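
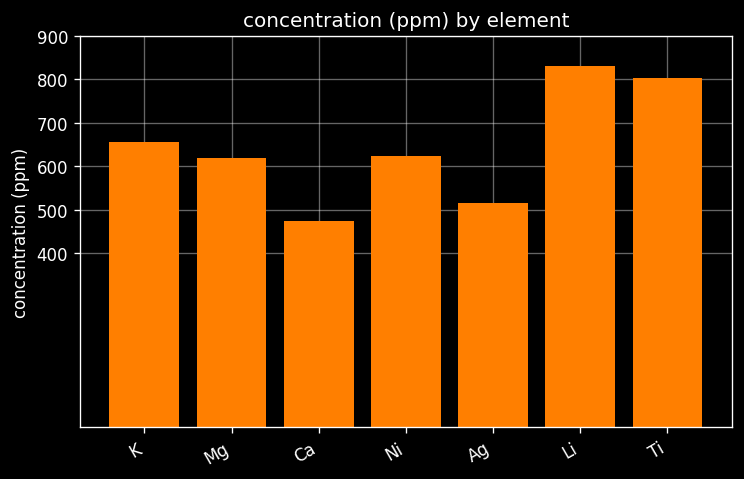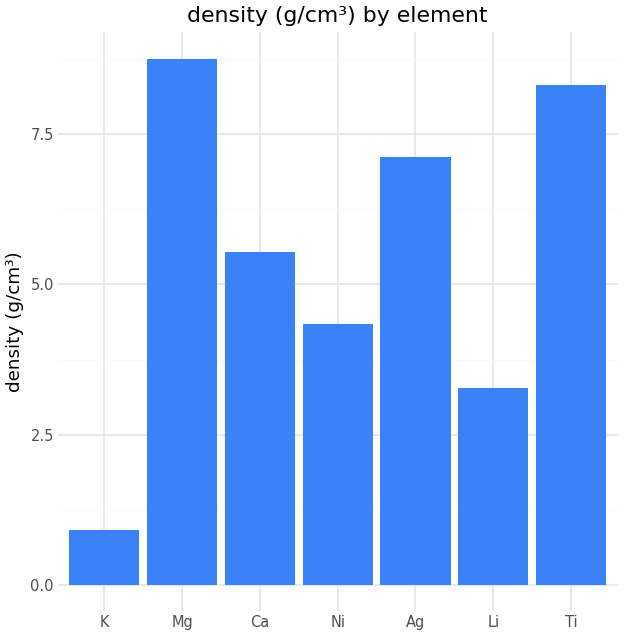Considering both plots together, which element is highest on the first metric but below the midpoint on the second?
Li

Chart 2 median density (g/cm³) ≈ 6; below-median elements: K, Ni, Li. Among those, Li has the highest concentration (ppm) (≈ 800).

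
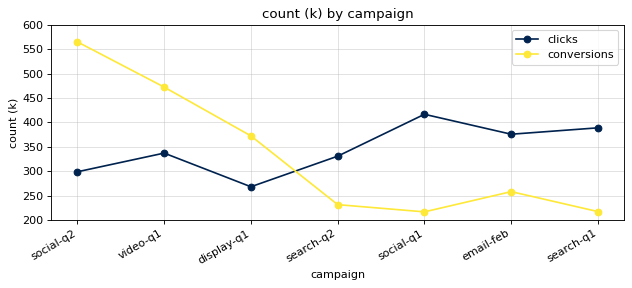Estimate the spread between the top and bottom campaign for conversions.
≈ 350

Max social-q2 ≈ 550, min social-q1 ≈ 200; range ≈ 350.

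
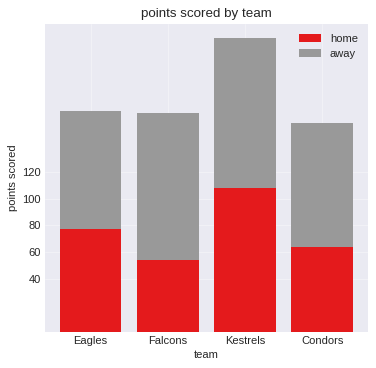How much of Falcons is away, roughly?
away top ≈ 160, bottom ≈ 60; segment ≈ 100.

≈ 100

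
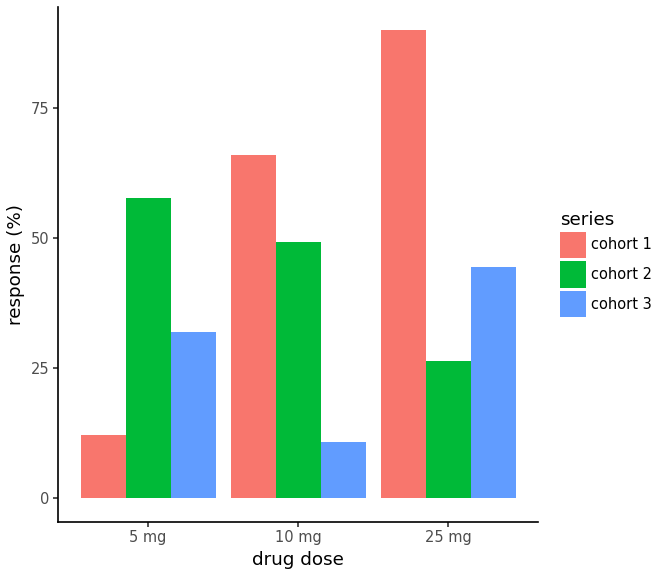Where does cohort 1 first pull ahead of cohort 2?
5 mg: cohort 1 ≈ 10 vs cohort 2 ≈ 60 (not yet); 10 mg: cohort 1 ≈ 70 vs cohort 2 ≈ 50 (first crossover).

10 mg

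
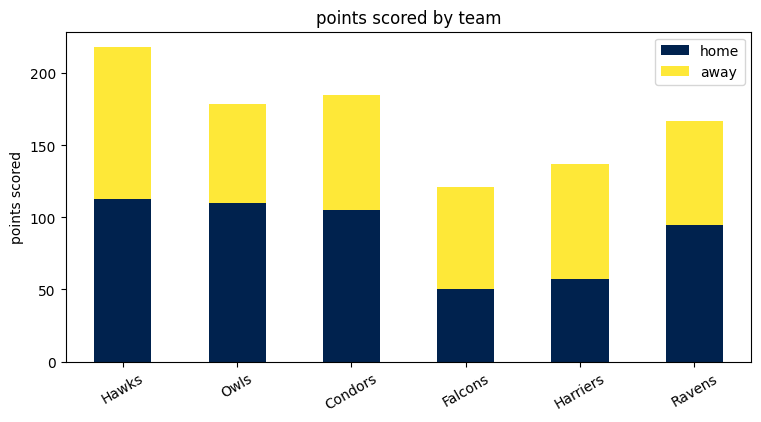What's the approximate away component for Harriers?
≈ 80

away top ≈ 140, bottom ≈ 60; segment ≈ 80.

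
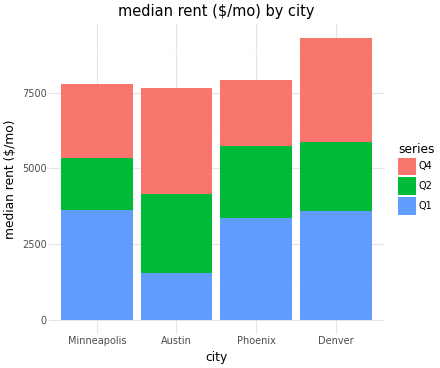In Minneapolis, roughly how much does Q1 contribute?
≈ 4000

Q1 top ≈ 4000, bottom ≈ 0; segment ≈ 4000.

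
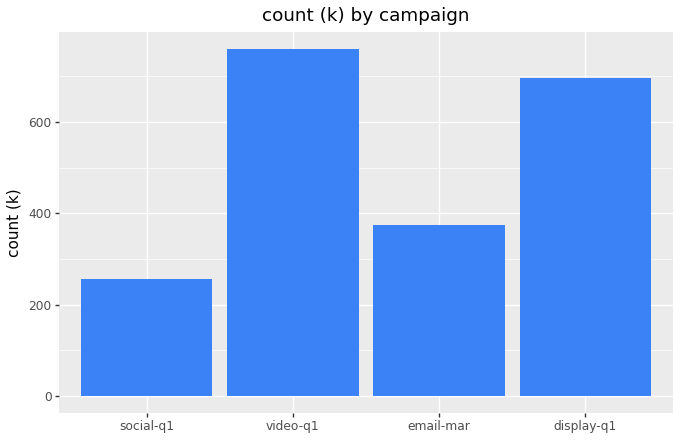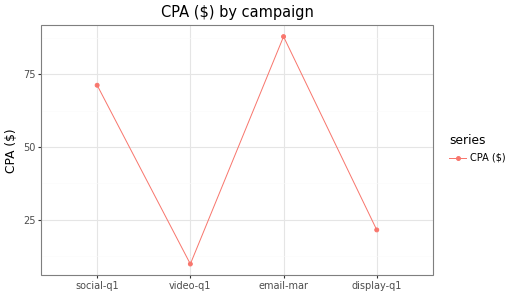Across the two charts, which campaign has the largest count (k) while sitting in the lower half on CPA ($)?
Chart 2 median CPA ($) ≈ 50; below-median campaigns: video-q1, display-q1. Among those, video-q1 has the highest count (k) (≈ 800).

video-q1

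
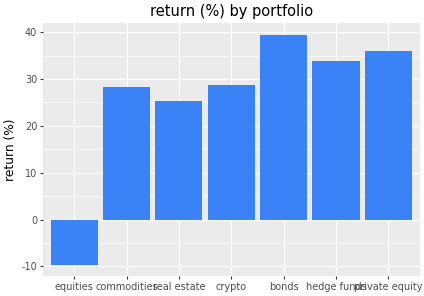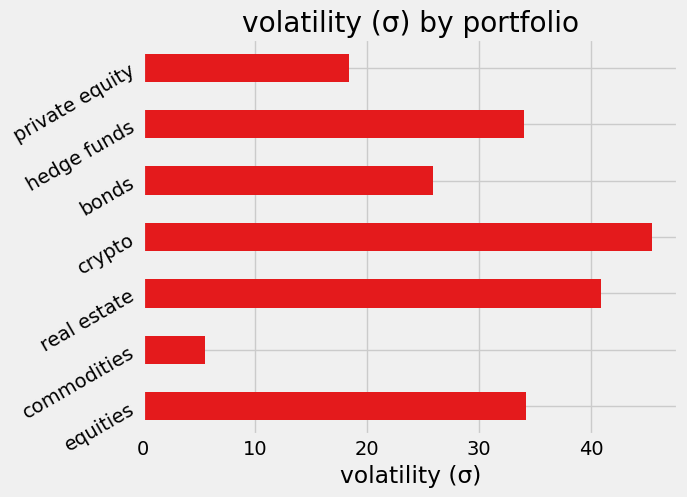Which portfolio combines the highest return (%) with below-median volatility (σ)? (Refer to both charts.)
Chart 2 median volatility (σ) ≈ 35; below-median portfolios: commodities, bonds, private equity. Among those, bonds has the highest return (%) (≈ 40).

bonds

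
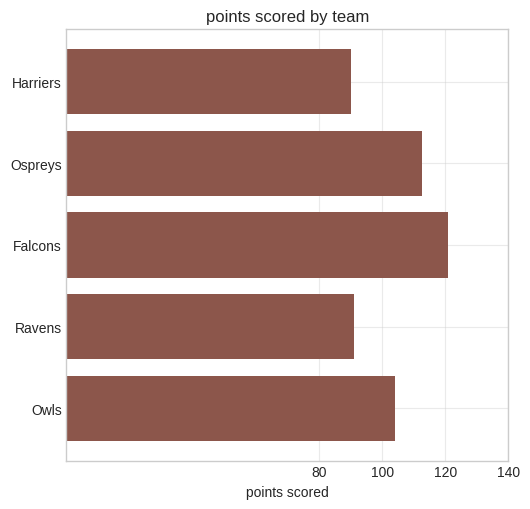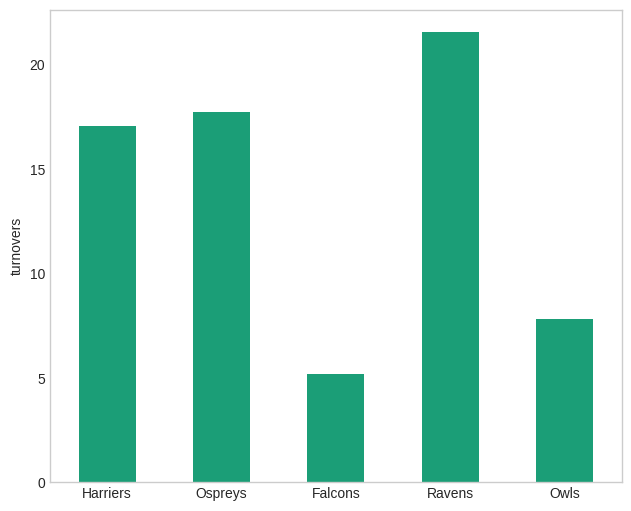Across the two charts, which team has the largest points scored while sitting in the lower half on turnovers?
Falcons

Chart 2 median turnovers ≈ 18; below-median teams: Falcons, Owls. Among those, Falcons has the highest points scored (≈ 120).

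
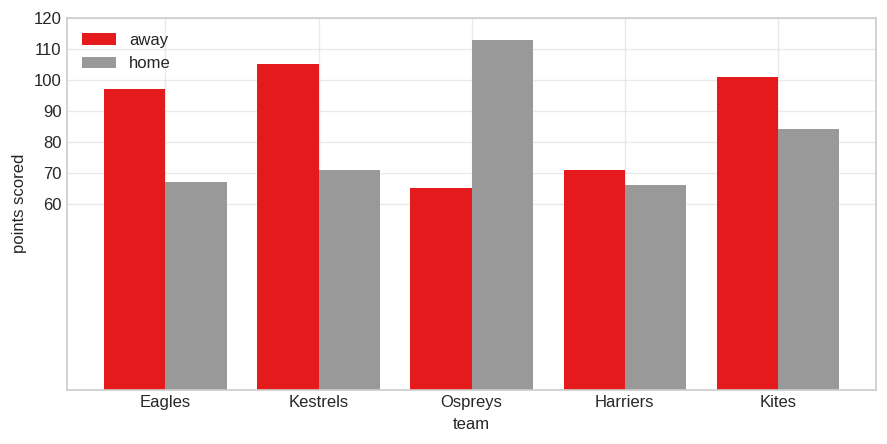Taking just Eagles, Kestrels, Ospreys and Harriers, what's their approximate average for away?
≈ 82

(100 + 100 + 60 + 70) / 4 ≈ 82.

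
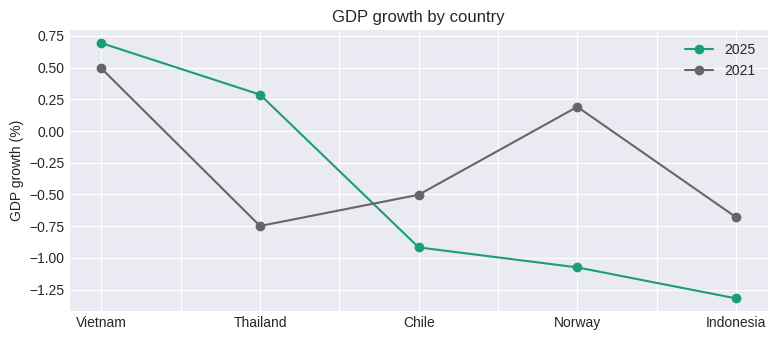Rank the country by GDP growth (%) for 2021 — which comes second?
Norway

Top 3 for 2021: Vietnam ≈ 0.4, Norway ≈ 0.2, Chile ≈ -0.6.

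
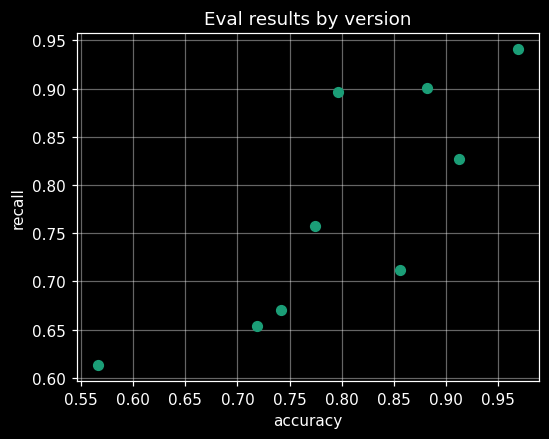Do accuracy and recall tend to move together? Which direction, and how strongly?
positive, strong

Points are positively correlated; strong (|r| ≈ 0.8).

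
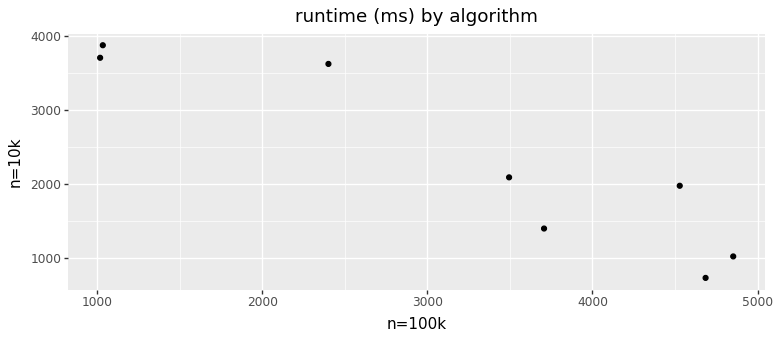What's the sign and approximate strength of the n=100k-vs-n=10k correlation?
Points are negatively correlated; strong (|r| ≈ 0.9).

negative, strong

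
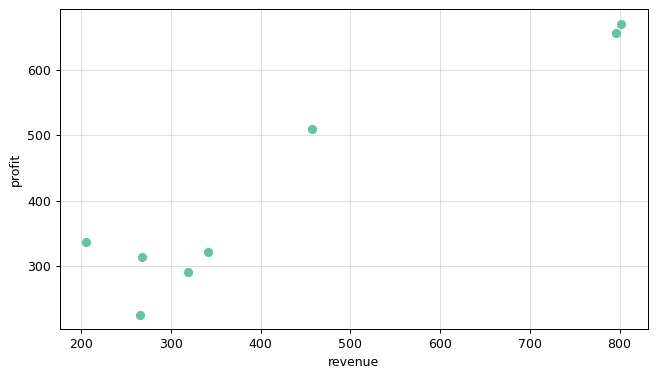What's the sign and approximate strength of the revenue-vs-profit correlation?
positive, strong

Points are positively correlated; strong (|r| ≈ 0.9).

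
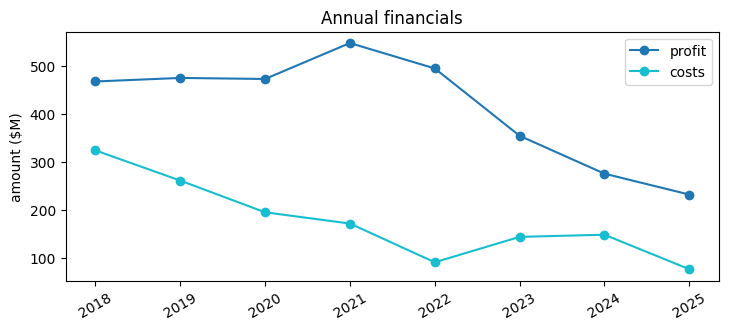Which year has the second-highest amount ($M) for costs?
2019

Top 3 for costs: 2018 ≈ 300, 2019 ≈ 250, 2020 ≈ 200.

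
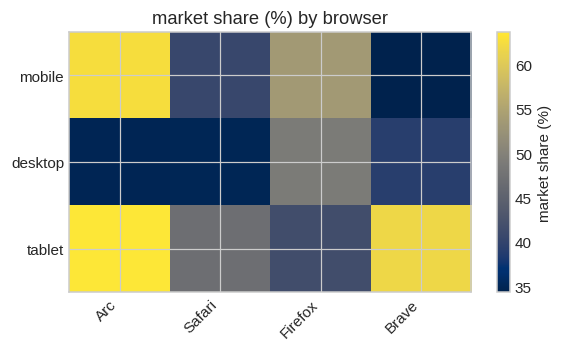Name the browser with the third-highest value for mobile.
Safari

Top 4 for mobile: Arc ≈ 65, Firefox ≈ 55, Safari ≈ 40, Brave ≈ 35.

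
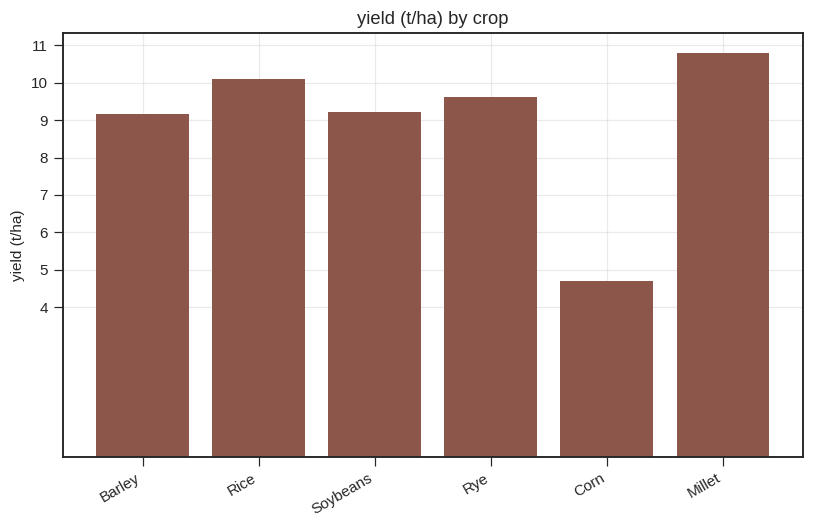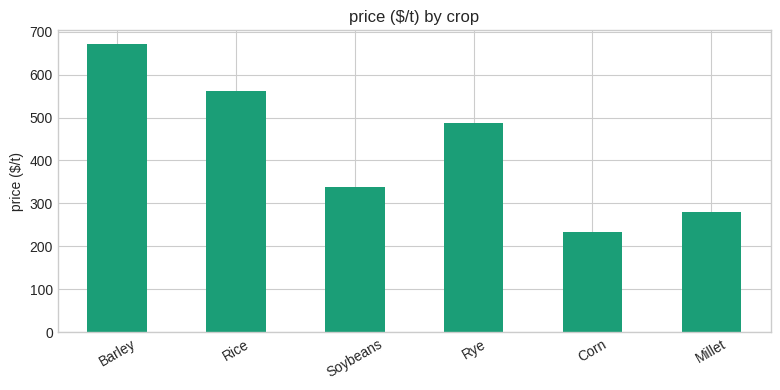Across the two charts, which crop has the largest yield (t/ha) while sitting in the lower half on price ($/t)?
Chart 2 median price ($/t) ≈ 400; below-median crops: Soybeans, Corn, Millet. Among those, Millet has the highest yield (t/ha) (≈ 11).

Millet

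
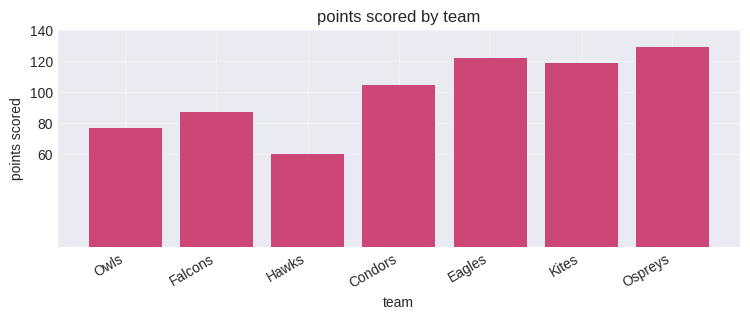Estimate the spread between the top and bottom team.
≈ 60

Max Ospreys ≈ 120, min Hawks ≈ 60; range ≈ 60.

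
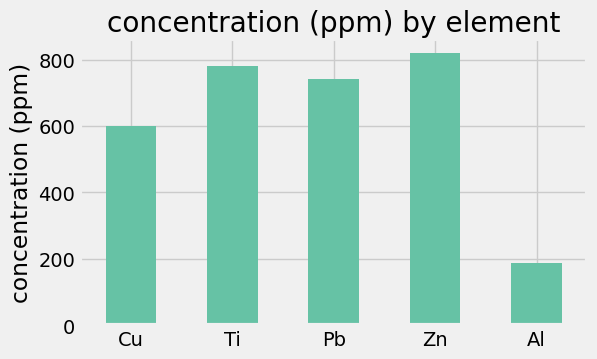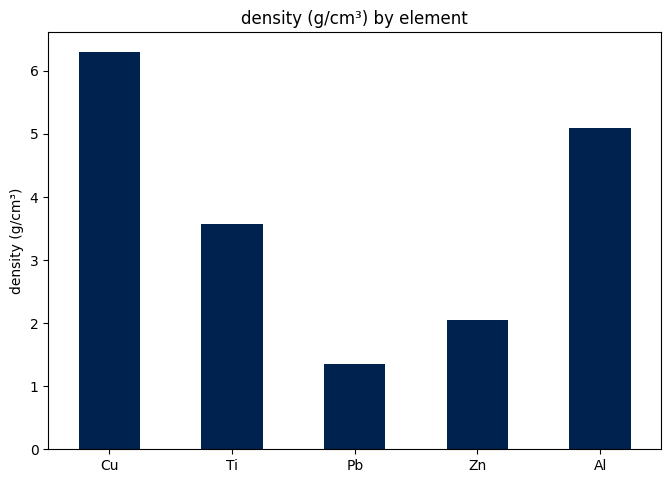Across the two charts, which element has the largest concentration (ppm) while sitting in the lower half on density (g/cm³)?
Chart 2 median density (g/cm³) ≈ 4; below-median elements: Pb, Zn. Among those, Zn has the highest concentration (ppm) (≈ 800).

Zn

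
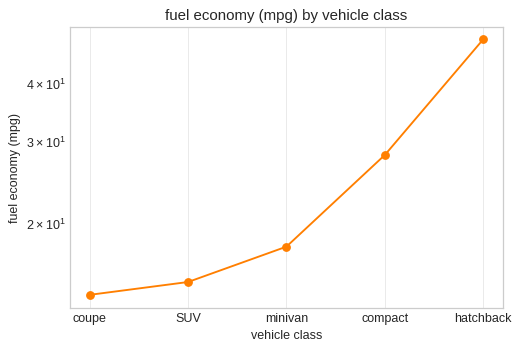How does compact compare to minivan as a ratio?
≈ 1.5×

compact ≈ 30, minivan ≈ 20; 30/20 ≈ 1.5.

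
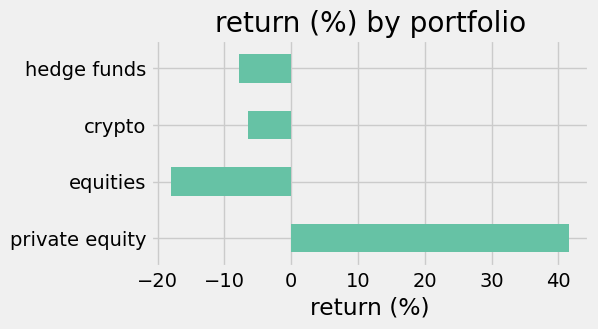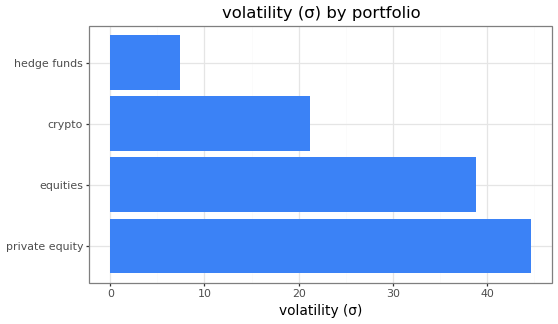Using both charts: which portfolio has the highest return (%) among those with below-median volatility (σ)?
Chart 2 median volatility (σ) ≈ 30; below-median portfolios: crypto, hedge funds. Among those, crypto has the highest return (%) (≈ -5).

crypto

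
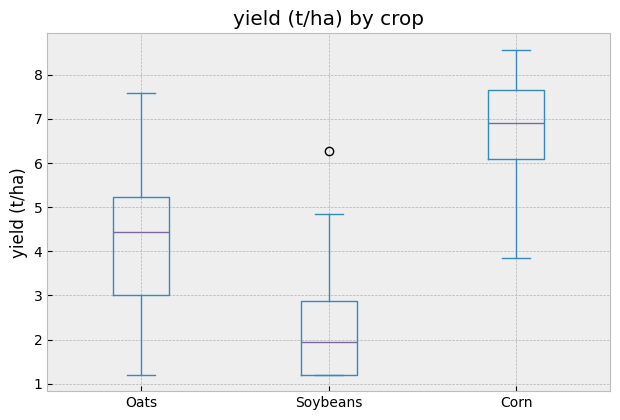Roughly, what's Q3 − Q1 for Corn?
≈ 1.5

Q3 ≈ 7.5, Q1 ≈ 6.0; IQR ≈ 1.5.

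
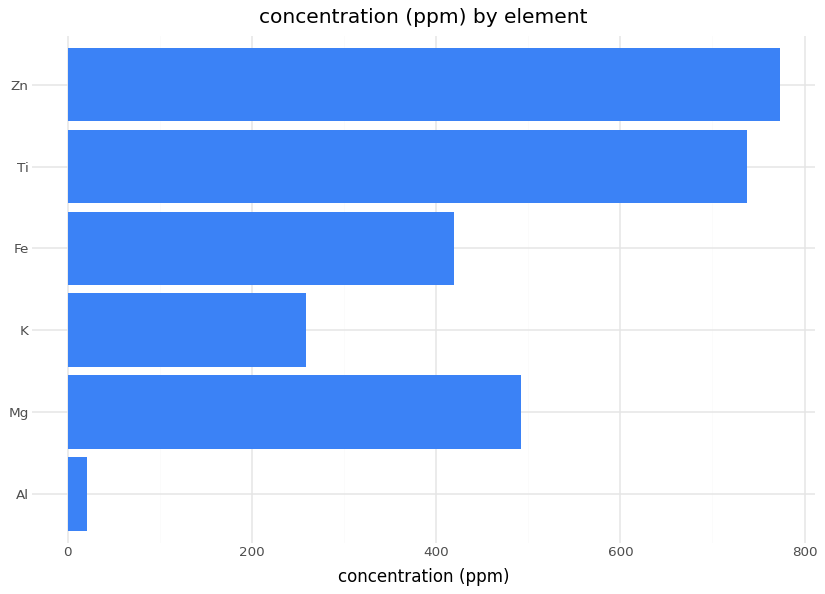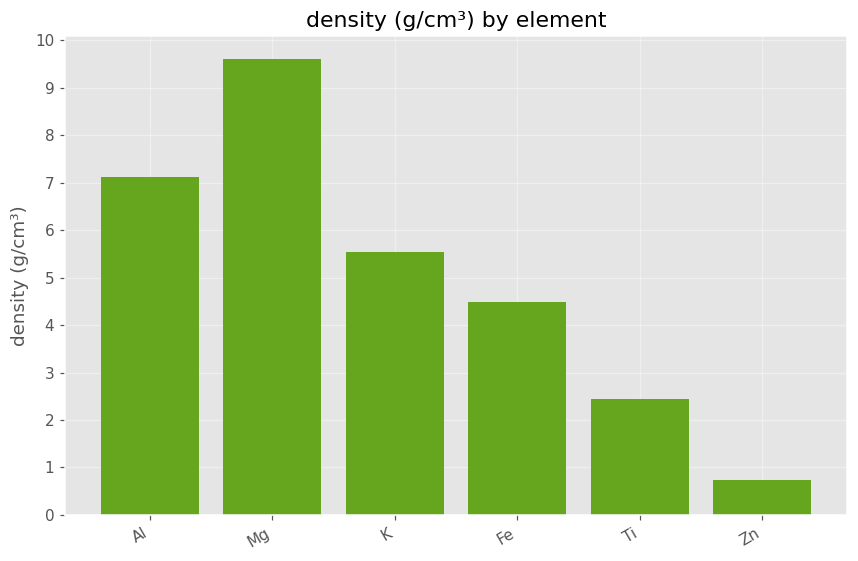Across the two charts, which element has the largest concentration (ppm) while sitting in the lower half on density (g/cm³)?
Zn

Chart 2 median density (g/cm³) ≈ 5; below-median elements: Fe, Ti, Zn. Among those, Zn has the highest concentration (ppm) (≈ 800).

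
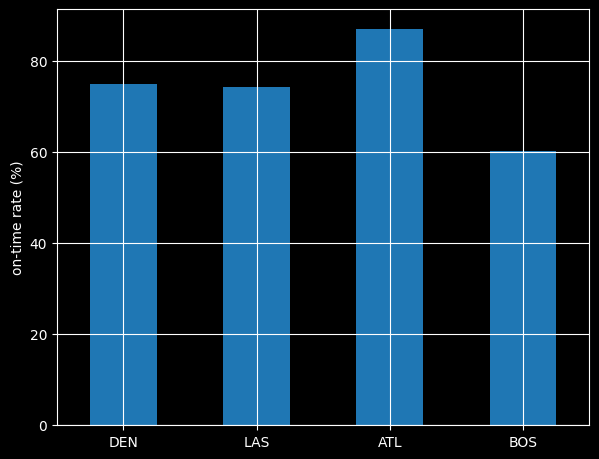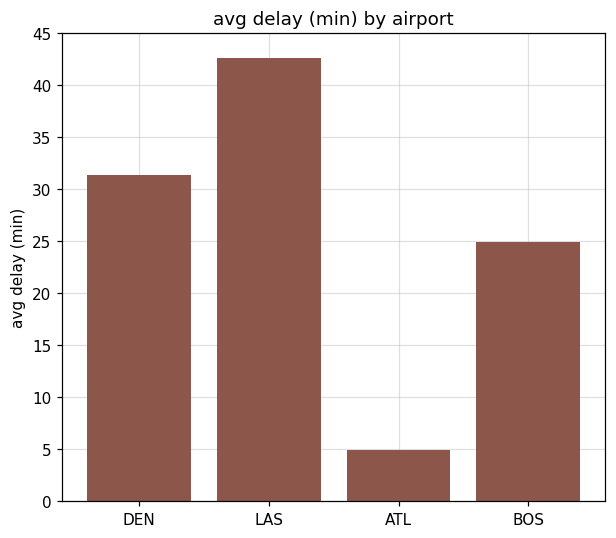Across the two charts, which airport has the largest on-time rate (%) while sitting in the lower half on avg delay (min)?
ATL

Chart 2 median avg delay (min) ≈ 30; below-median airports: ATL, BOS. Among those, ATL has the highest on-time rate (%) (≈ 90).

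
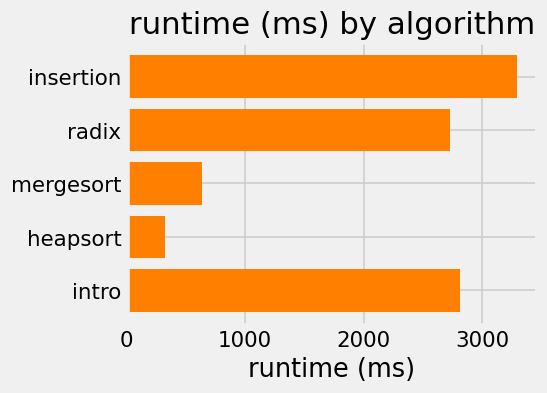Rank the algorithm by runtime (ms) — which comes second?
intro

Top 3: insertion ≈ 3500, intro ≈ 3000, radix ≈ 2500.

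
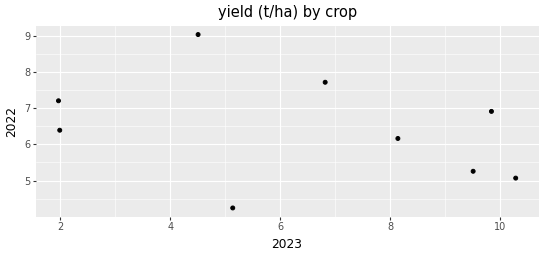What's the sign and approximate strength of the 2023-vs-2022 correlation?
Points are negatively correlated; weak (|r| ≈ 0.3).

negative, weak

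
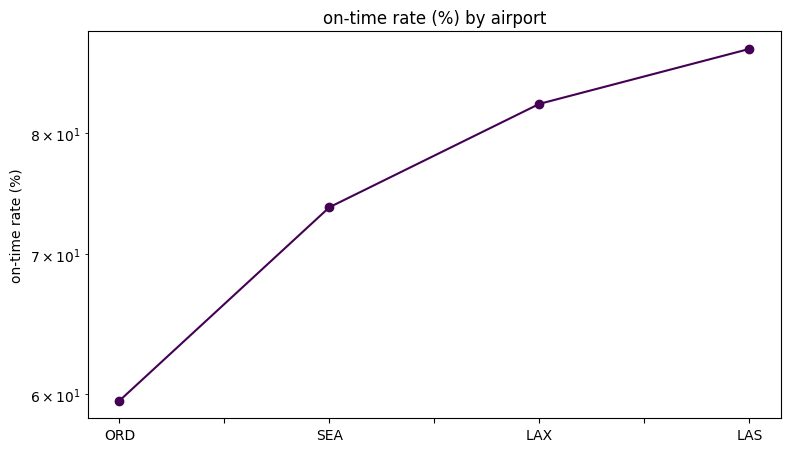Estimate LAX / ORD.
LAX ≈ 85, ORD ≈ 60; 85/60 ≈ 1.42.

≈ 1.42×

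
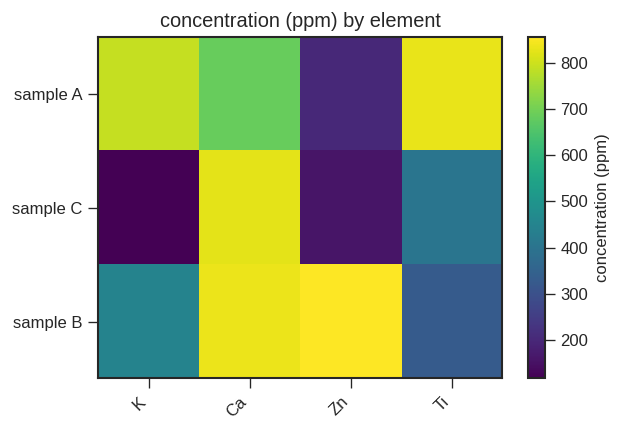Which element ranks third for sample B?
K

Top 4 for sample B: Zn ≈ 900, Ca ≈ 800, K ≈ 400, Ti ≈ 300.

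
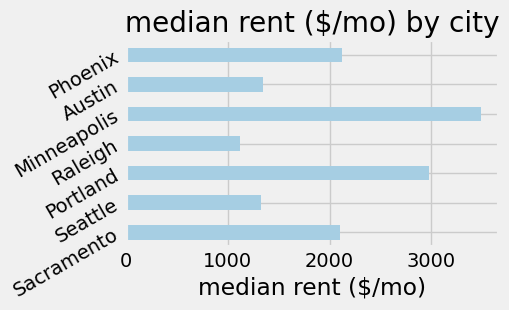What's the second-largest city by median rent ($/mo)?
Top 3: Minneapolis ≈ 3500, Portland ≈ 3000, Phoenix ≈ 2000.

Portland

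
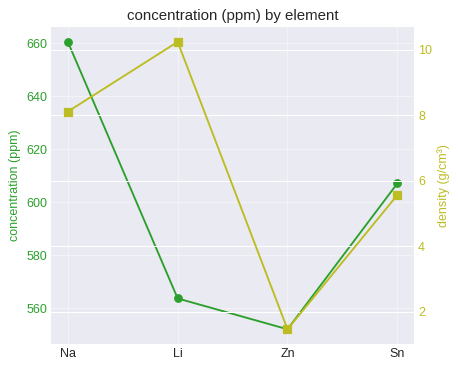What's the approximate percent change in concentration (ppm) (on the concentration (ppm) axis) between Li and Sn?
≈ +8.9%

Li ≈ 560, Sn ≈ 610; (610 − 560) / 560 ≈ +8.9%.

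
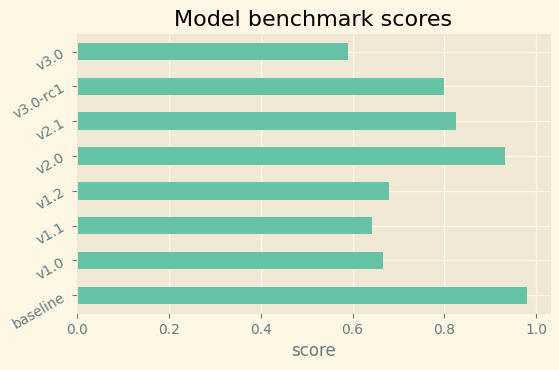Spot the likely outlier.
baseline

baseline ≈ 1.0; the rest sit between ≈ 0.6 and ≈ 0.9.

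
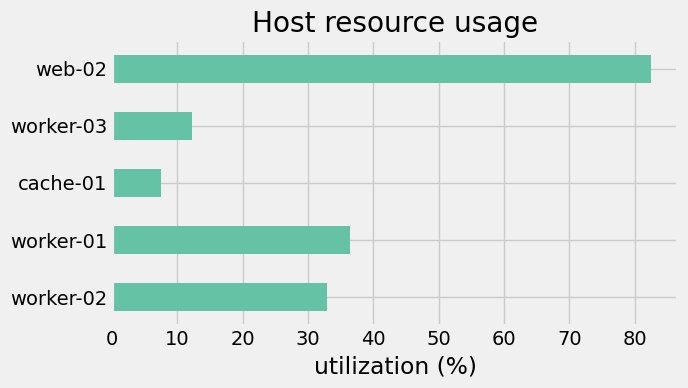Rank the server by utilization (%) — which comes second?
Top 3: web-02 ≈ 80, worker-01 ≈ 40, worker-02 ≈ 30.

worker-01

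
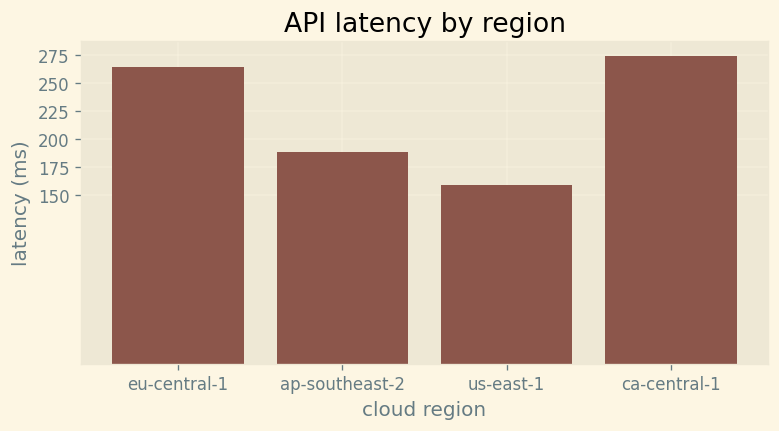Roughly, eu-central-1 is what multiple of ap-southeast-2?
≈ 1.38×

eu-central-1 ≈ 275, ap-southeast-2 ≈ 200; 275/200 ≈ 1.38.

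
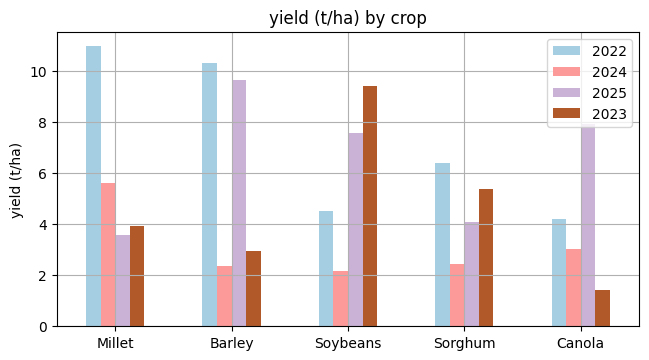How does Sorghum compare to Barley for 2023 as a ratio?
Sorghum ≈ 5, Barley ≈ 3; 5/3 ≈ 1.67.

≈ 1.67×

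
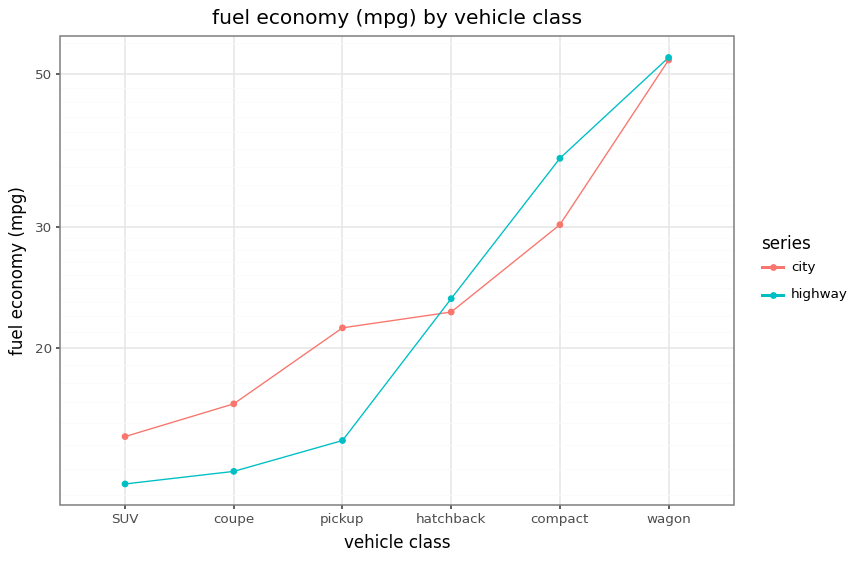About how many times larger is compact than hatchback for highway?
compact ≈ 40, hatchback ≈ 25; 40/25 ≈ 1.6.

≈ 1.6×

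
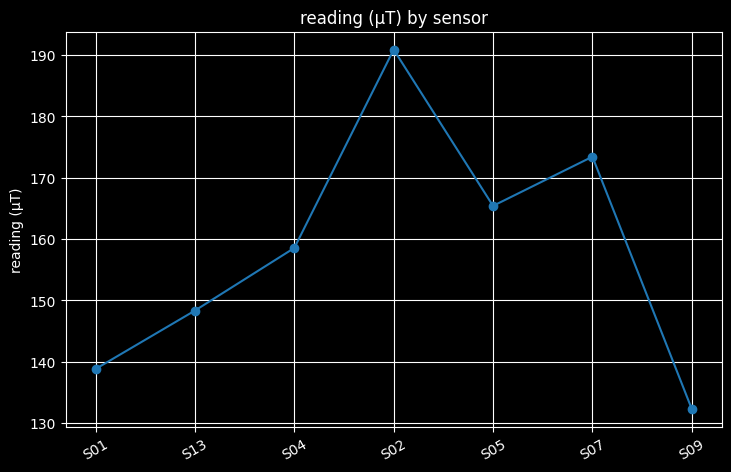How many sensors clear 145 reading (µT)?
Above 145: S13, S04, S02, S05, S07.

5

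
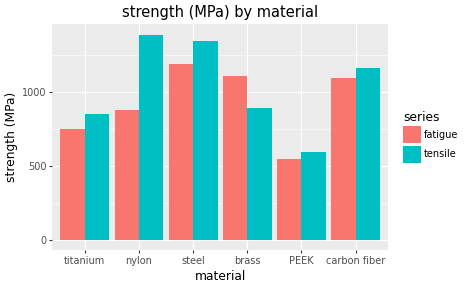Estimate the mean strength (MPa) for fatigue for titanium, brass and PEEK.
≈ 867

(800 + 1200 + 600) / 3 ≈ 867.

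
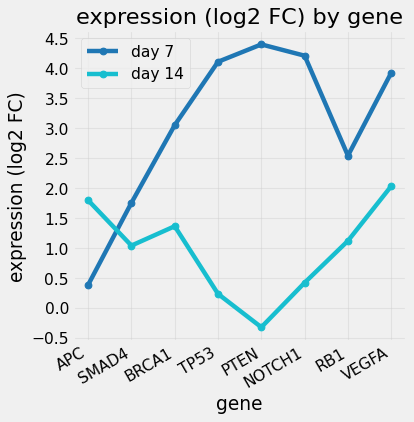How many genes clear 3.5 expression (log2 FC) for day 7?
4

Above 3.5: TP53, PTEN, NOTCH1, VEGFA.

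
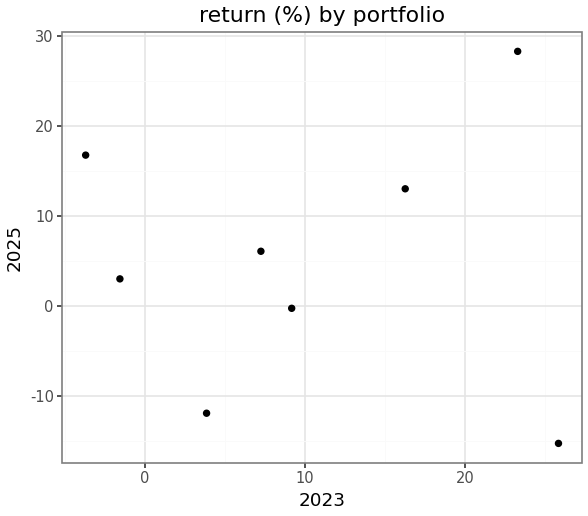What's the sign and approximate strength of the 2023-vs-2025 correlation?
Points are roughly uncorrelated; weak (|r| ≈ 0.0).

no clear correlation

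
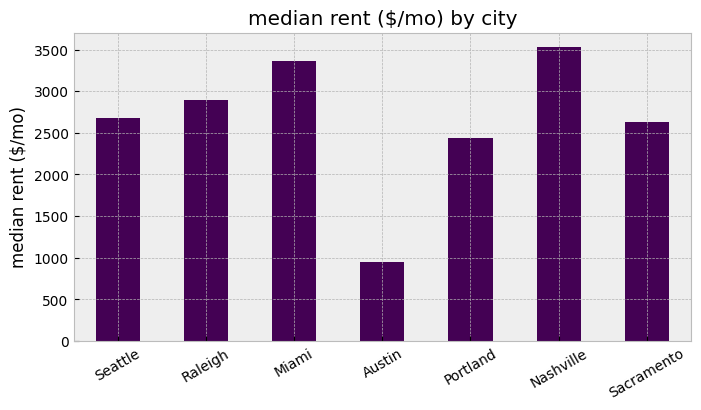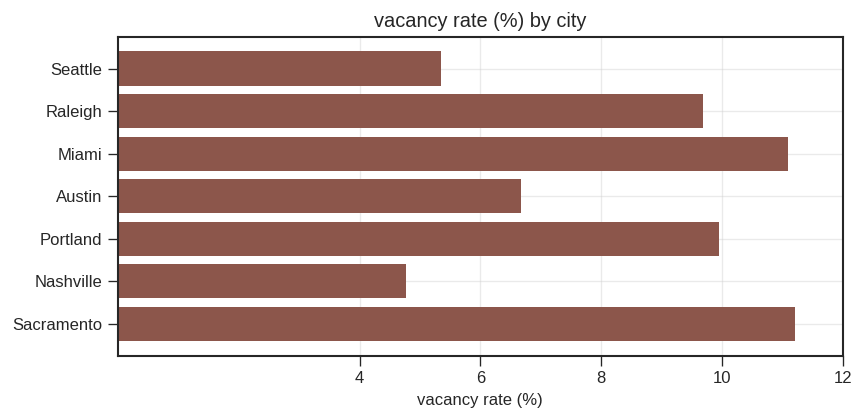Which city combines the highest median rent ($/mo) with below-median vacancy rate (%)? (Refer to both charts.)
Chart 2 median vacancy rate (%) ≈ 10; below-median cities: Seattle, Austin, Nashville. Among those, Nashville has the highest median rent ($/mo) (≈ 3500).

Nashville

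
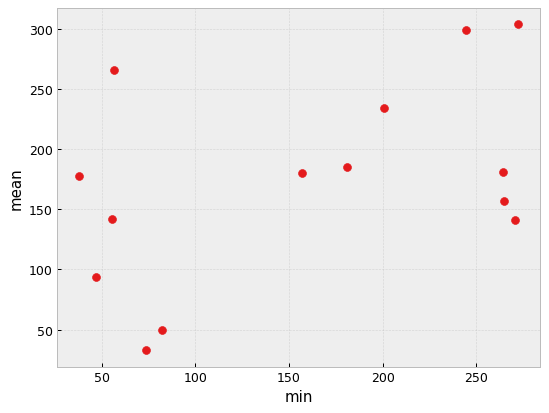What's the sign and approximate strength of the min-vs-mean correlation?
positive, moderate

Points are positively correlated; moderate (|r| ≈ 0.5).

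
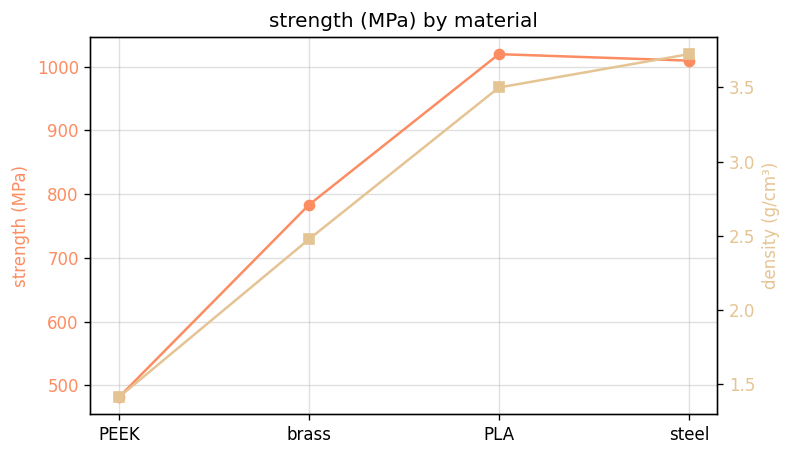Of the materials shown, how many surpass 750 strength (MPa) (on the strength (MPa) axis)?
3

Above 750: brass, PLA, steel.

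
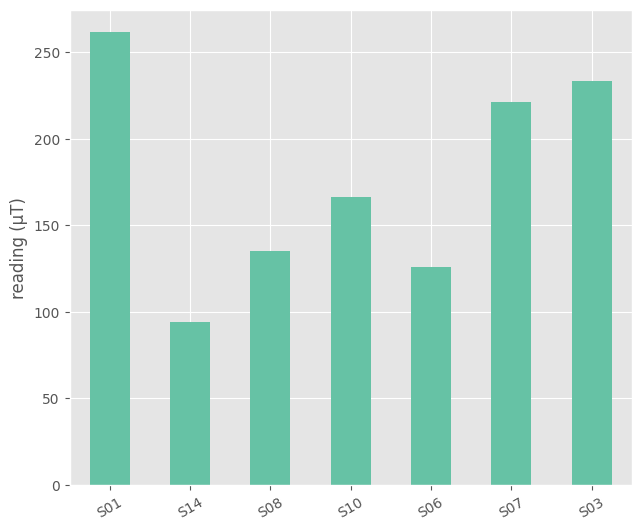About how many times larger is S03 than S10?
≈ 1.29×

S03 ≈ 225, S10 ≈ 175; 225/175 ≈ 1.29.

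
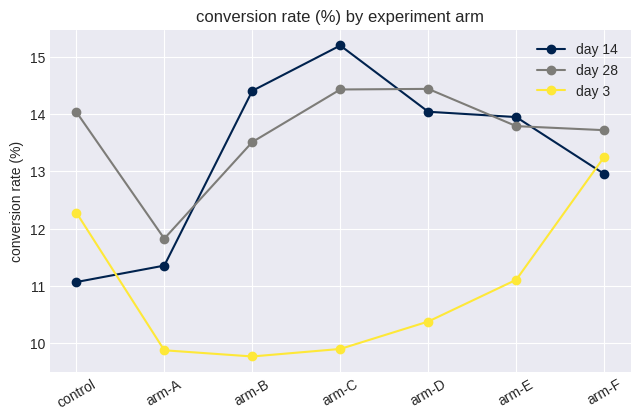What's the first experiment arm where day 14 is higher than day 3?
arm-A

control: day 14 ≈ 11.0 vs day 3 ≈ 12.5 (not yet); arm-A: day 14 ≈ 11.5 vs day 3 ≈ 10.0 (first crossover).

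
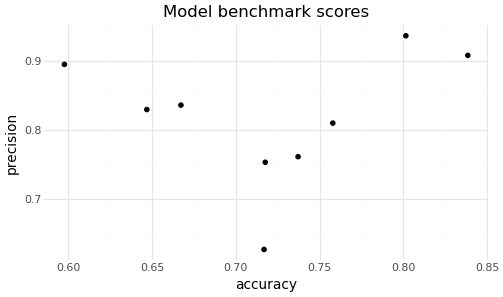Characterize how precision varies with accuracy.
no clear correlation

Points are roughly uncorrelated; weak (|r| ≈ 0.1).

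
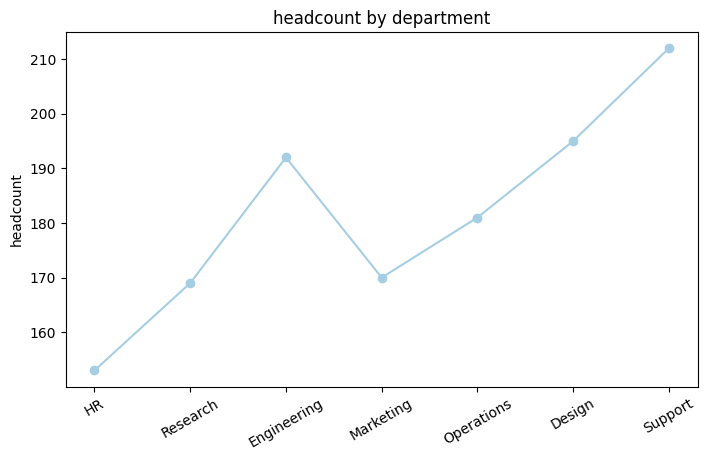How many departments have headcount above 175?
Above 175: Engineering, Operations, Design, Support.

4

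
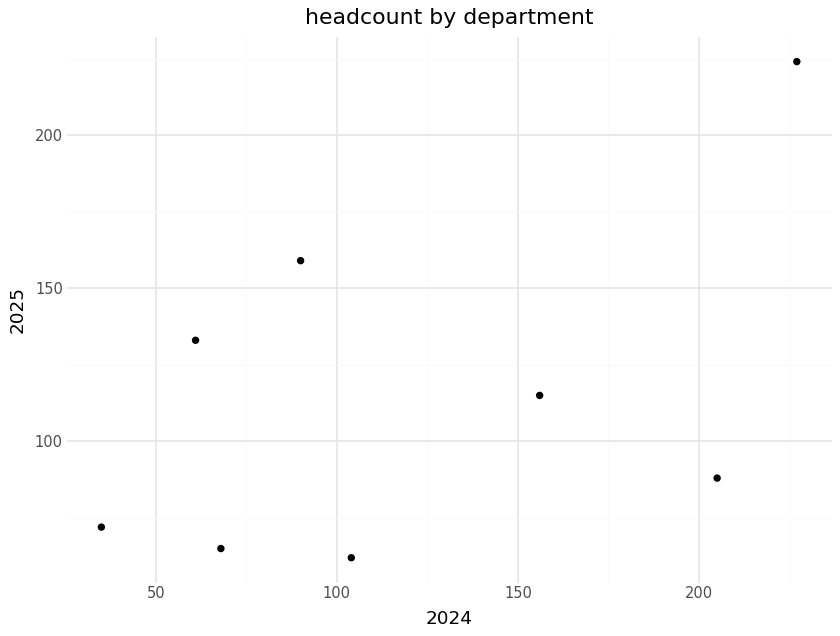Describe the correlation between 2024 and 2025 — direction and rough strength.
Points are positively correlated; moderate (|r| ≈ 0.5).

positive, moderate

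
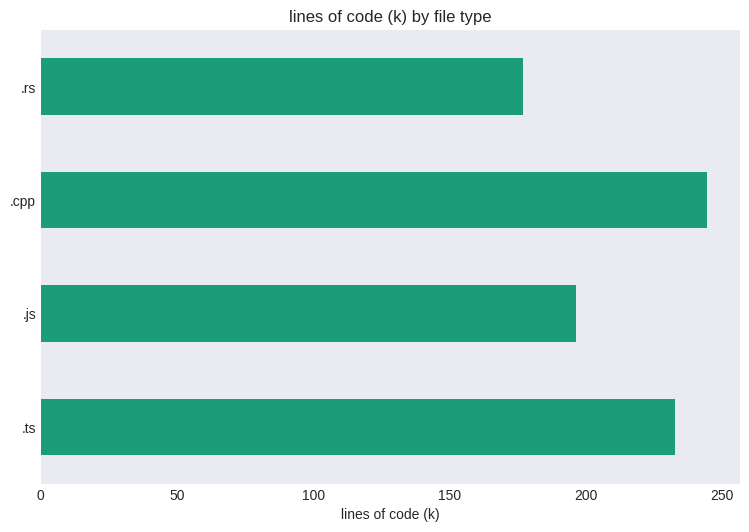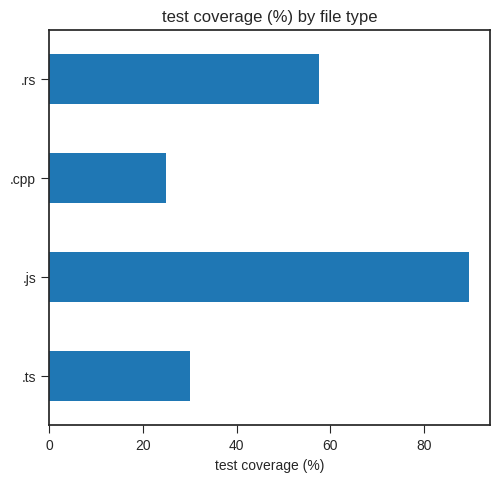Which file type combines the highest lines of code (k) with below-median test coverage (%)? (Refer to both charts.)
Chart 2 median test coverage (%) ≈ 40; below-median file types: .ts, .cpp. Among those, .cpp has the highest lines of code (k) (≈ 250).

.cpp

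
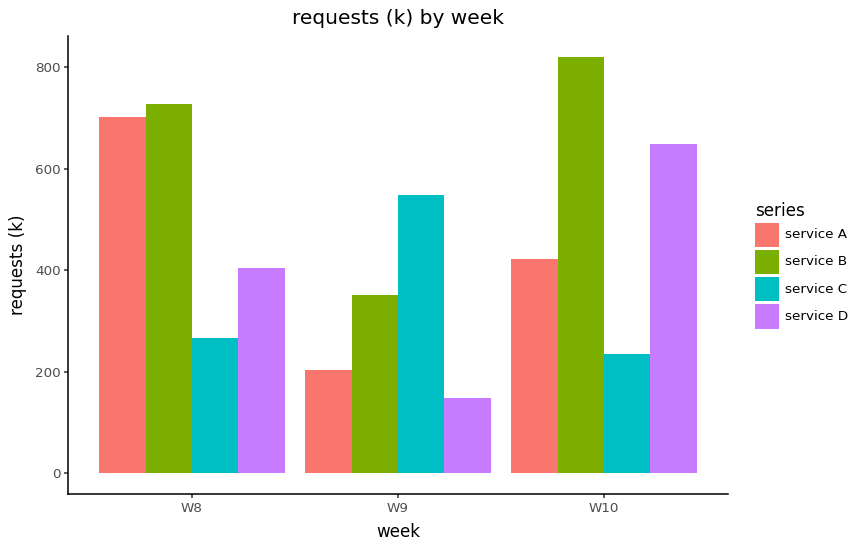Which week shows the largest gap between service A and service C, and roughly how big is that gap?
W8: service A ≈ 700, service C ≈ 300 → gap ≈ 400. Next-largest (W9) is only ≈ 300.

W8, ≈ 400 k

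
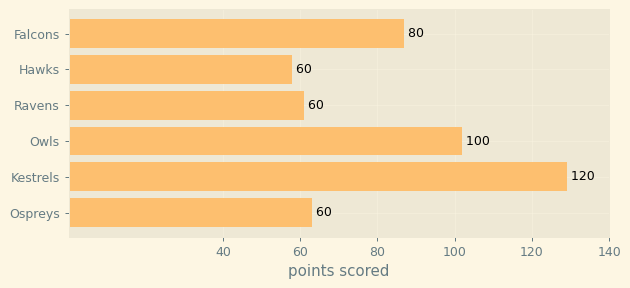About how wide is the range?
Max Kestrels ≈ 120, min Hawks ≈ 60; range ≈ 60.

≈ 60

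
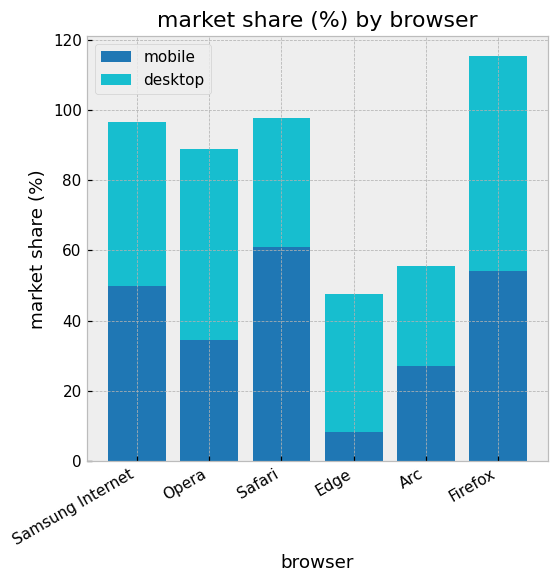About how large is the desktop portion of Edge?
≈ 40

desktop top ≈ 50, bottom ≈ 10; segment ≈ 40.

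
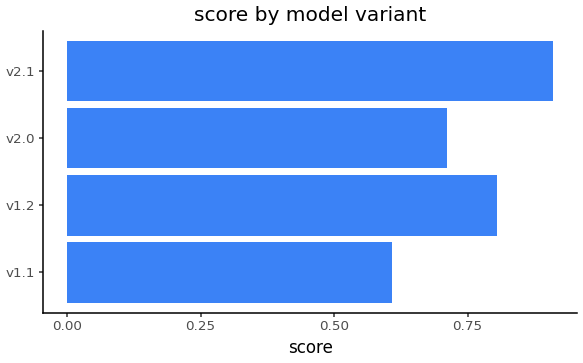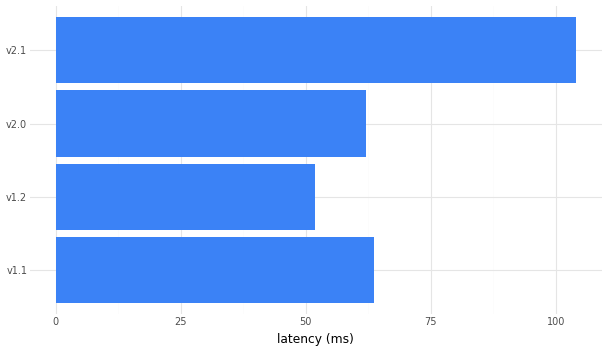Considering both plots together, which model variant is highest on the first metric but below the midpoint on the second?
Chart 2 median latency (ms) ≈ 60; below-median model variants: v1.2, v2.0. Among those, v1.2 has the highest score (≈ 0.8).

v1.2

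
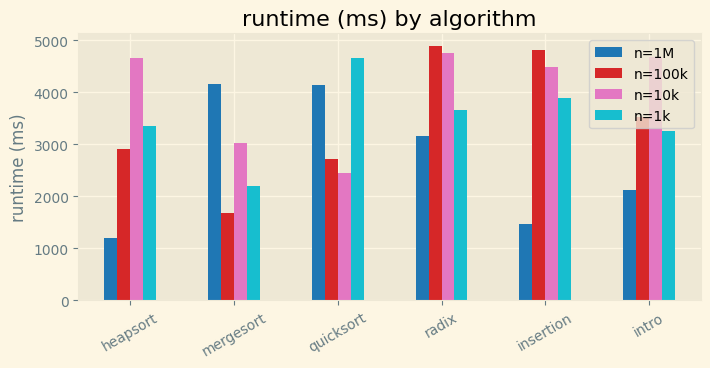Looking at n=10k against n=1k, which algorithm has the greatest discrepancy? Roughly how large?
quicksort, ≈ 2000 ms

quicksort: n=10k ≈ 2500, n=1k ≈ 4500 → gap ≈ 2000. Next-largest (intro) is only ≈ 1500.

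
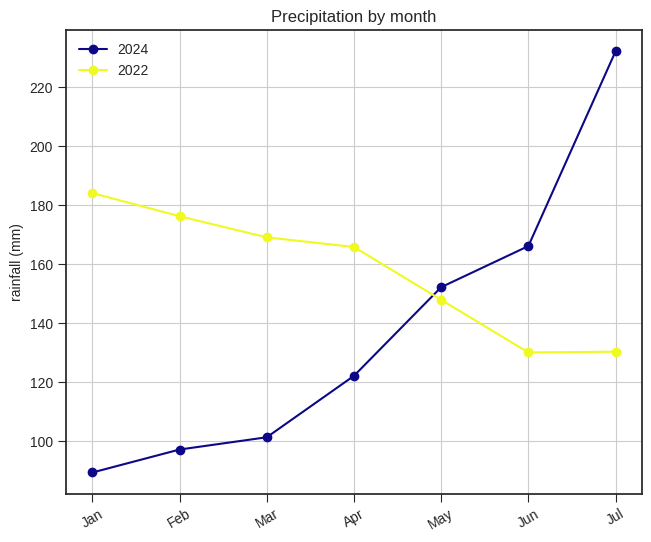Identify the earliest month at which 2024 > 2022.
Apr: 2024 ≈ 120 vs 2022 ≈ 160 (not yet); May: 2024 ≈ 160 vs 2022 ≈ 140 (first crossover).

May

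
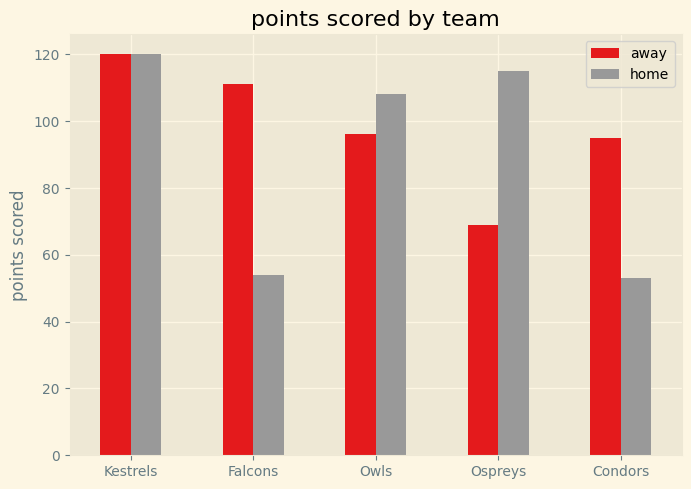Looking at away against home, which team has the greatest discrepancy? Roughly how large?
Falcons: away ≈ 110, home ≈ 50 → gap ≈ 60. Next-largest (Ospreys) is only ≈ 50.

Falcons, ≈ 60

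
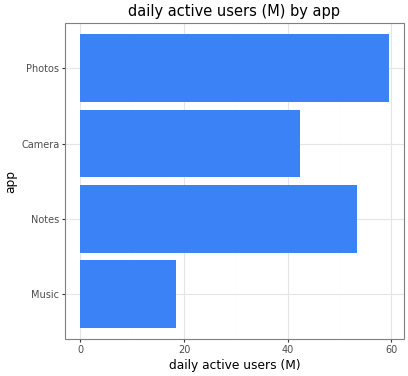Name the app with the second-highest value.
Top 3: Photos ≈ 60, Notes ≈ 55, Camera ≈ 40.

Notes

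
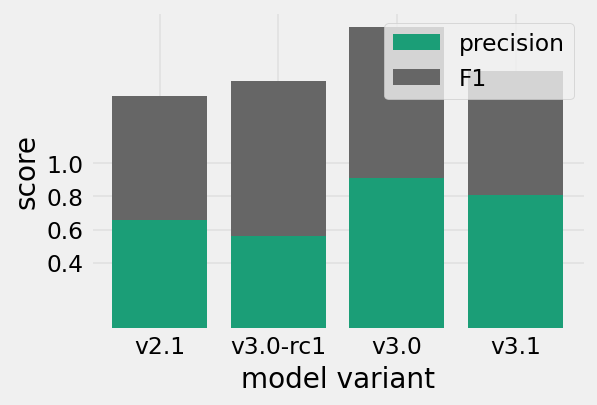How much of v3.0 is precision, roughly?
≈ 1.0

precision top ≈ 1.0, bottom ≈ 0.0; segment ≈ 1.0.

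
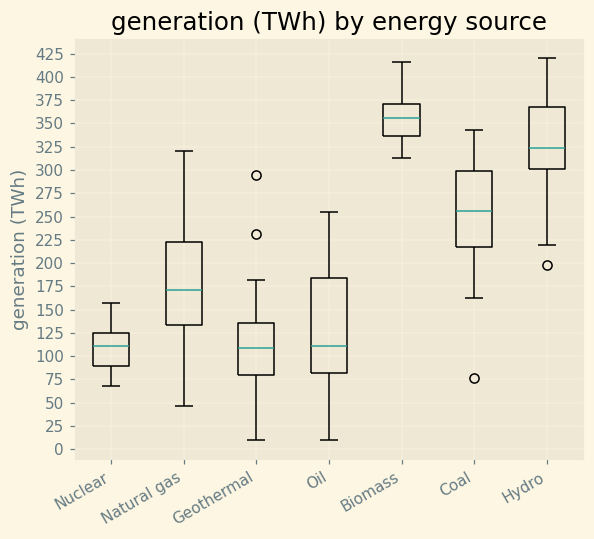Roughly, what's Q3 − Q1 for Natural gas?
Q3 ≈ 225, Q1 ≈ 125; IQR ≈ 100.

≈ 100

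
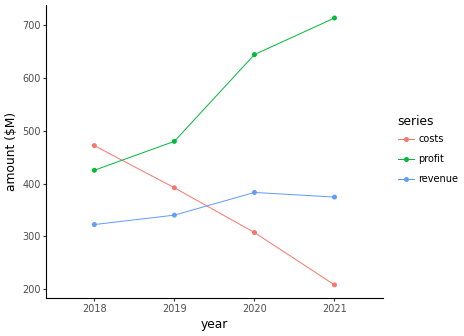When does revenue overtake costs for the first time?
2019: revenue ≈ 350 vs costs ≈ 400 (not yet); 2020: revenue ≈ 400 vs costs ≈ 300 (first crossover).

2020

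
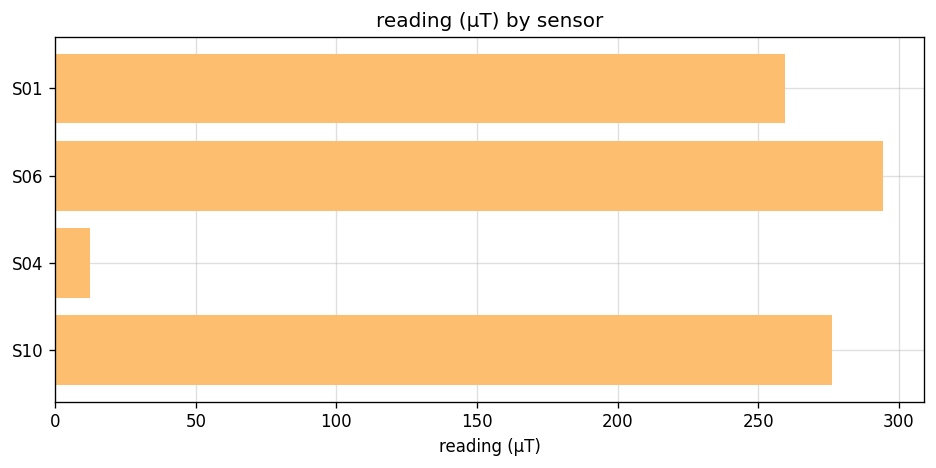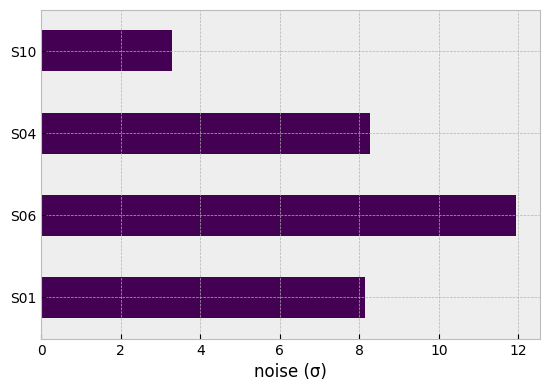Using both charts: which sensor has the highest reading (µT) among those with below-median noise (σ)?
Chart 2 median noise (σ) ≈ 8; below-median sensors: S01, S10. Among those, S10 has the highest reading (µT) (≈ 300).

S10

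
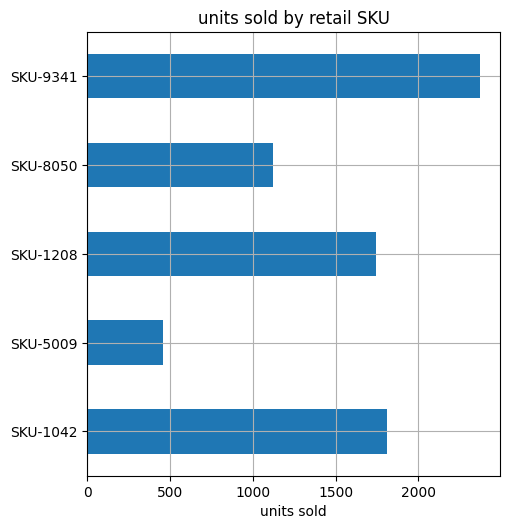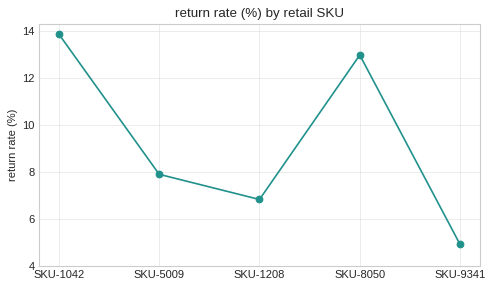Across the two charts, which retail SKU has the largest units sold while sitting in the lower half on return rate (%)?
Chart 2 median return rate (%) ≈ 8; below-median retail SKUs: SKU-1208, SKU-9341. Among those, SKU-9341 has the highest units sold (≈ 2500).

SKU-9341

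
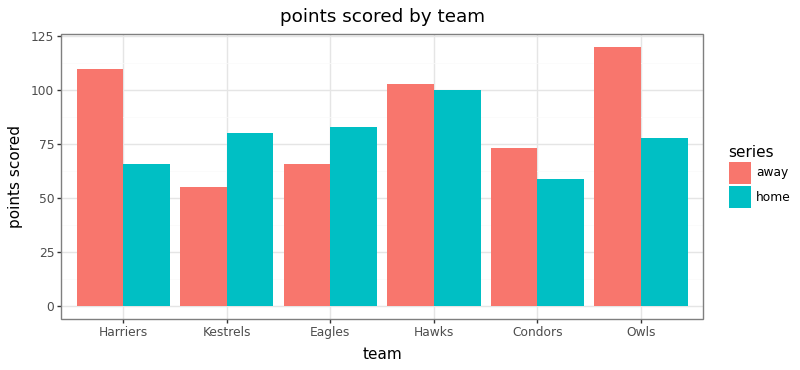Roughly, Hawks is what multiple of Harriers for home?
Hawks ≈ 100, Harriers ≈ 70; 100/70 ≈ 1.43.

≈ 1.43×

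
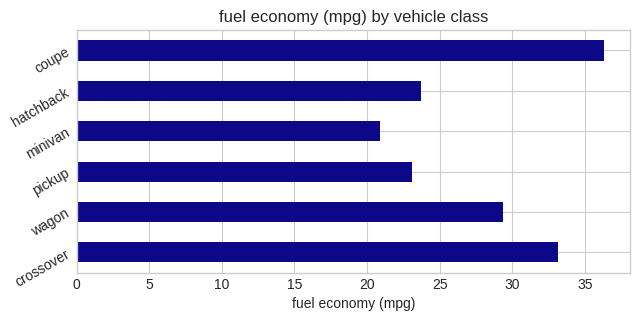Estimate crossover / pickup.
≈ 1.4×

crossover ≈ 35, pickup ≈ 25; 35/25 ≈ 1.4.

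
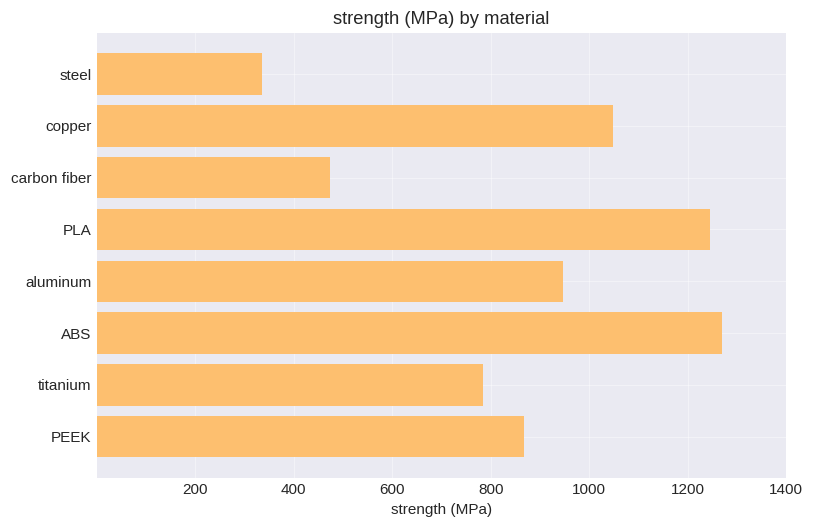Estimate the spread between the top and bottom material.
≈ 800

Max ABS ≈ 1200, min steel ≈ 400; range ≈ 800.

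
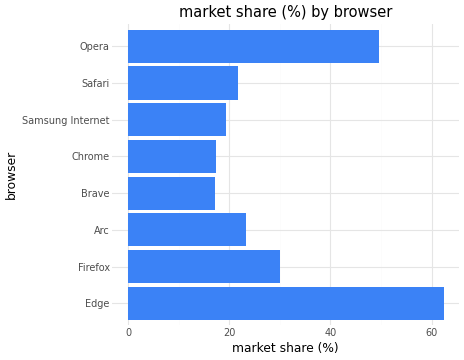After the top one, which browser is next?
Top 3: Edge ≈ 60, Opera ≈ 50, Firefox ≈ 30.

Opera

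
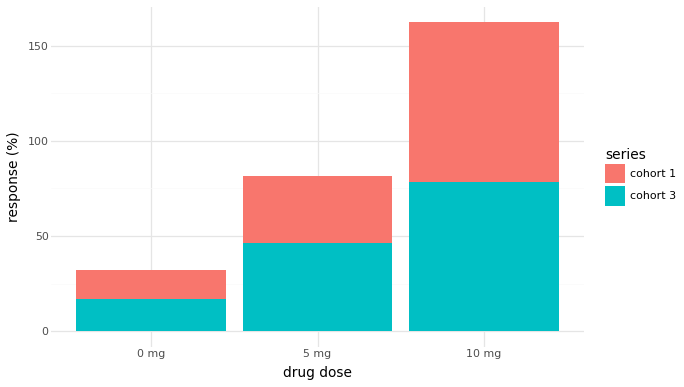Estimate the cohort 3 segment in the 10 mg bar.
cohort 3 top ≈ 80, bottom ≈ 0; segment ≈ 80.

≈ 80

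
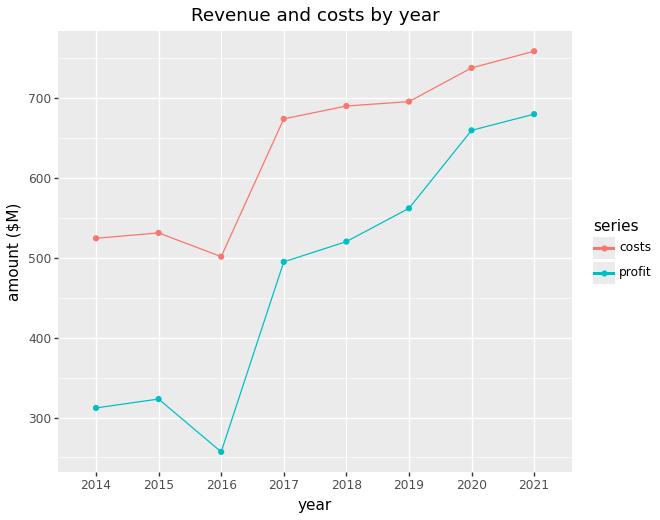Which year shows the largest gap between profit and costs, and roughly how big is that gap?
2016, ≈ 250 $M

2016: profit ≈ 250, costs ≈ 500 → gap ≈ 250. Next-largest (2014) is only ≈ 200.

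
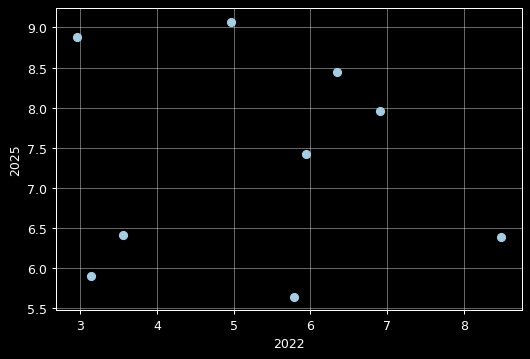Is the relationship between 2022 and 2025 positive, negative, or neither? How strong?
no clear correlation

Points are roughly uncorrelated; weak (|r| ≈ 0.1).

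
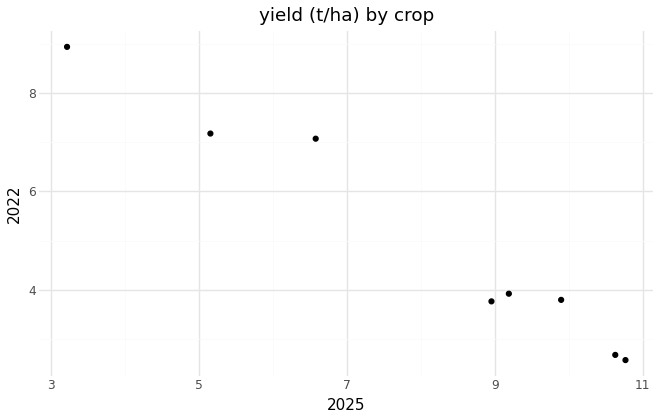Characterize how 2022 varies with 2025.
negative, strong

Points are negatively correlated; strong (|r| ≈ 1.0).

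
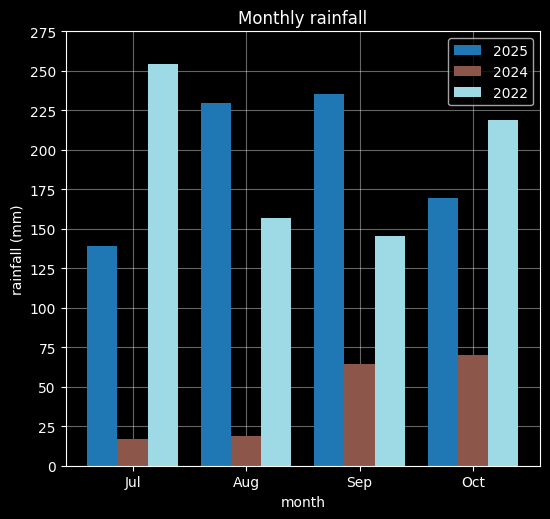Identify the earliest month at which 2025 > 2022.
Jul: 2025 ≈ 150 vs 2022 ≈ 250 (not yet); Aug: 2025 ≈ 225 vs 2022 ≈ 150 (first crossover).

Aug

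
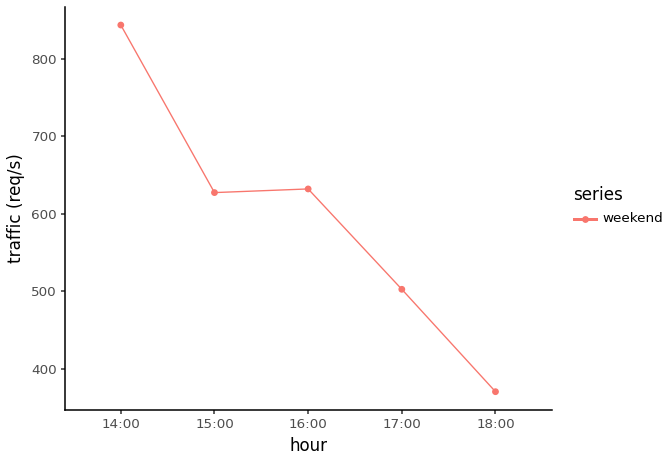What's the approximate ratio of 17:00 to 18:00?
17:00 ≈ 500, 18:00 ≈ 350; 500/350 ≈ 1.43.

≈ 1.43×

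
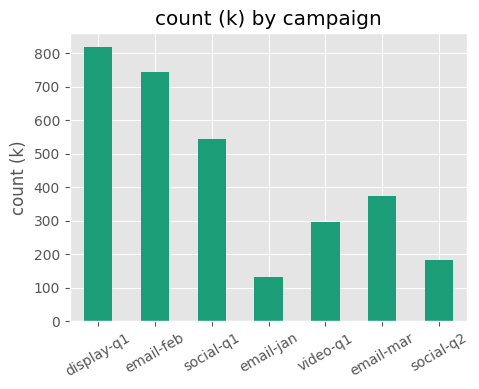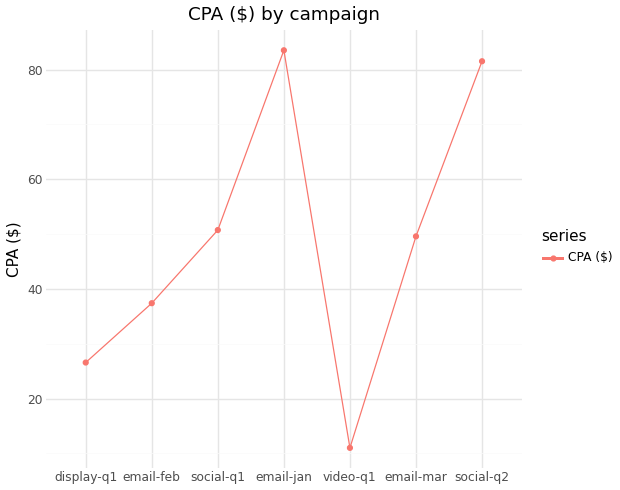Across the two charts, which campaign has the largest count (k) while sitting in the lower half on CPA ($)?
Chart 2 median CPA ($) ≈ 50; below-median campaigns: display-q1, email-feb, video-q1. Among those, display-q1 has the highest count (k) (≈ 800).

display-q1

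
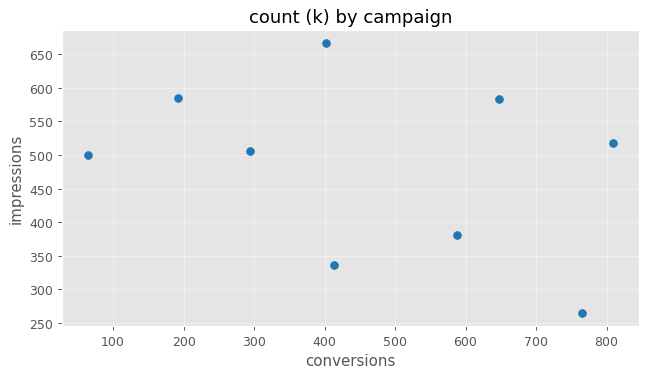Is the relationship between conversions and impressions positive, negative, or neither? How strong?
Points are negatively correlated; weak (|r| ≈ 0.3).

negative, weak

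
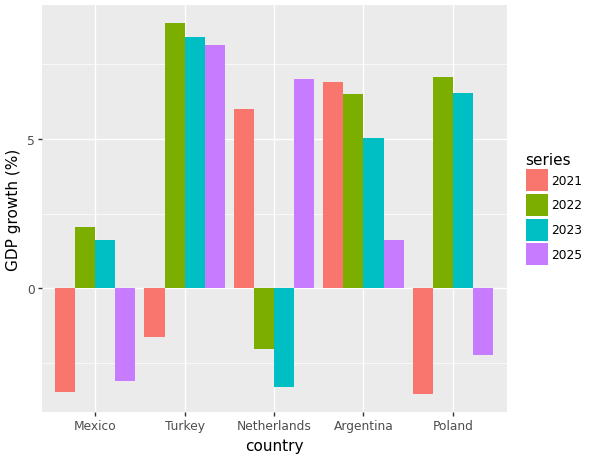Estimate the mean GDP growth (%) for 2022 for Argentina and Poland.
≈ 7

(6 + 8) / 2 ≈ 7.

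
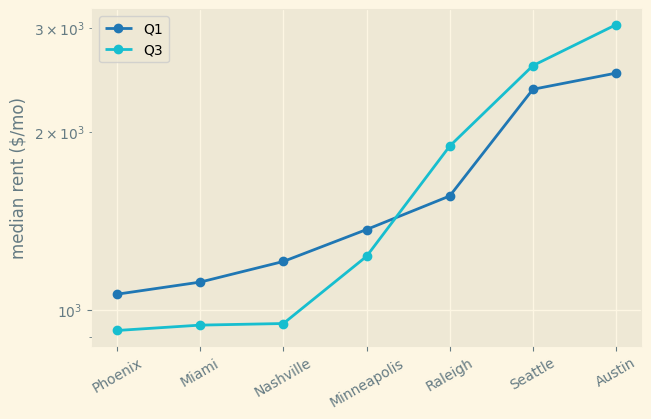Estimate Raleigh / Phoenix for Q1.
≈ 1.6×

Raleigh ≈ 1600, Phoenix ≈ 1000; 1600/1000 ≈ 1.6.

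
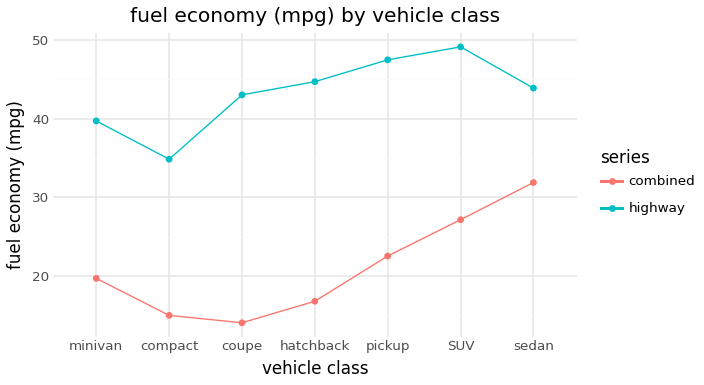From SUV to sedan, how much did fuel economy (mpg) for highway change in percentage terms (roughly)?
SUV ≈ 50, sedan ≈ 45; (45 − 50) / 50 ≈ -10%.

≈ -10%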